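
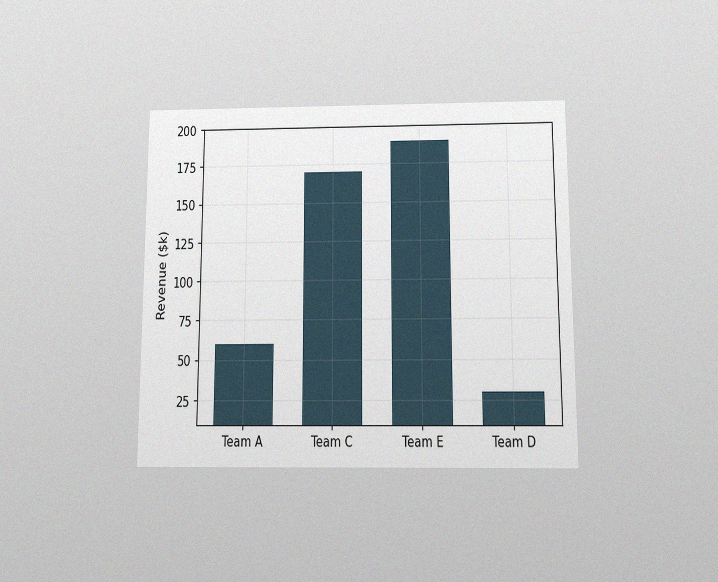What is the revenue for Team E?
$190k

The chart is viewed slightly from below, with some photo noise. Reading along the chart's y-axis, the Team E bar reaches $190k.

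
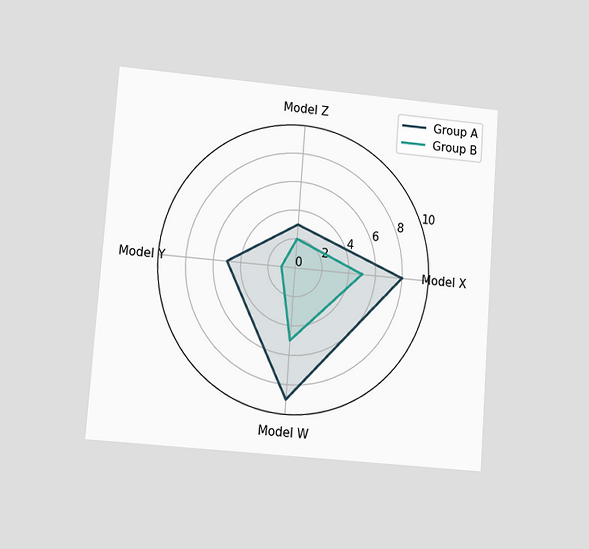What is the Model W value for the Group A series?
9

The chart is tilted about 4° clockwise and viewed at a slight angle. On the Model W axis, Group A reaches 9.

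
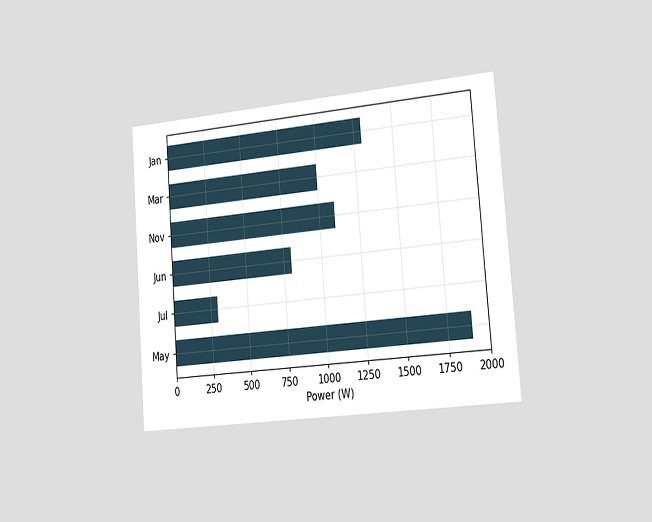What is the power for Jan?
1300W

The chart is tilted about 4° counter-clockwise and viewed slightly from the right. Reading along the chart's x-axis, the Jan bar reaches 1300W.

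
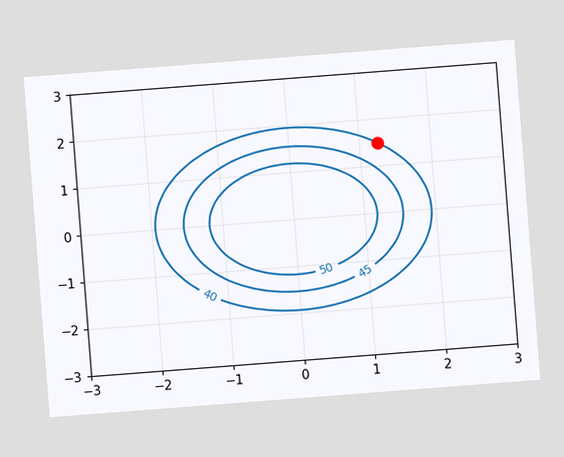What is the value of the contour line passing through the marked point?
The chart is tilted about 4° counter-clockwise. The marked point sits on the contour labelled 40.

40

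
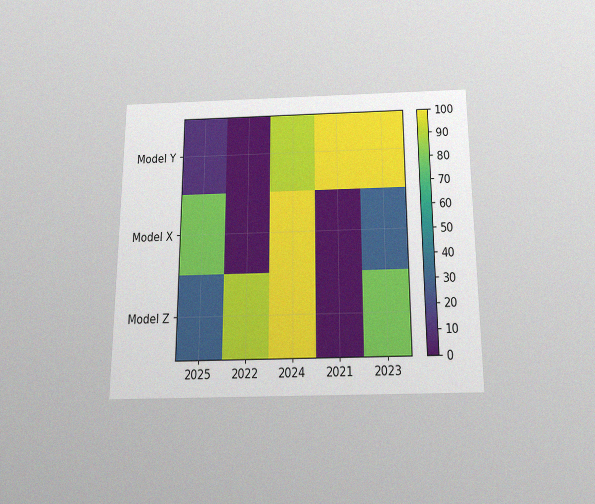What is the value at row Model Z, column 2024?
100

The chart is viewed slightly from below, with some photo noise. Matching cell (Model Z, 2024) against the colorbar gives 100.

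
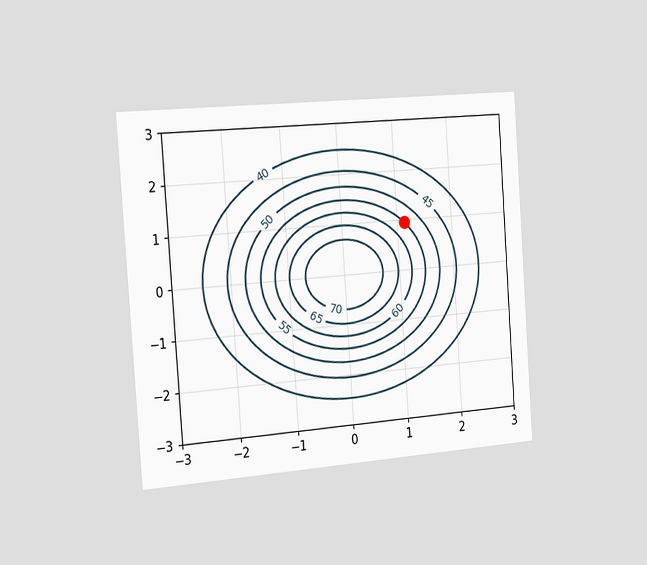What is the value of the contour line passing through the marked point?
The chart is tilted about 4° counter-clockwise and viewed slightly from the left. The marked point sits on the contour labelled 55.

55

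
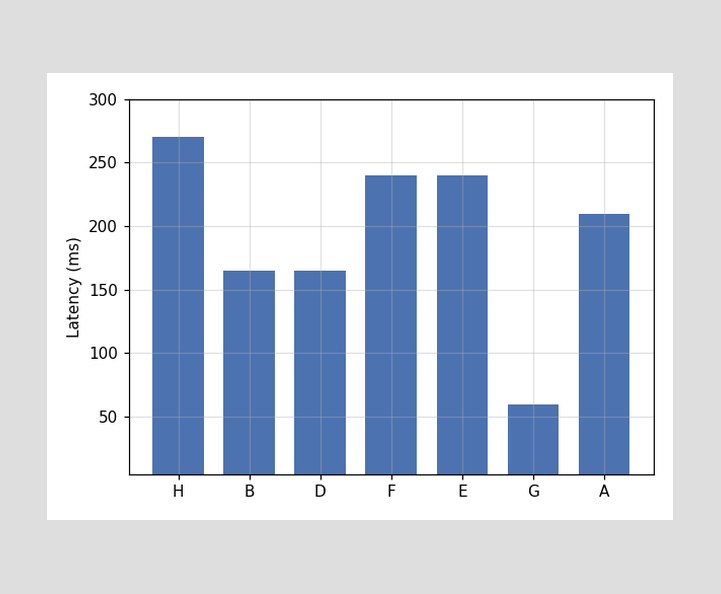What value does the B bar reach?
165ms

Reading along the chart's y-axis, the B bar reaches 165ms.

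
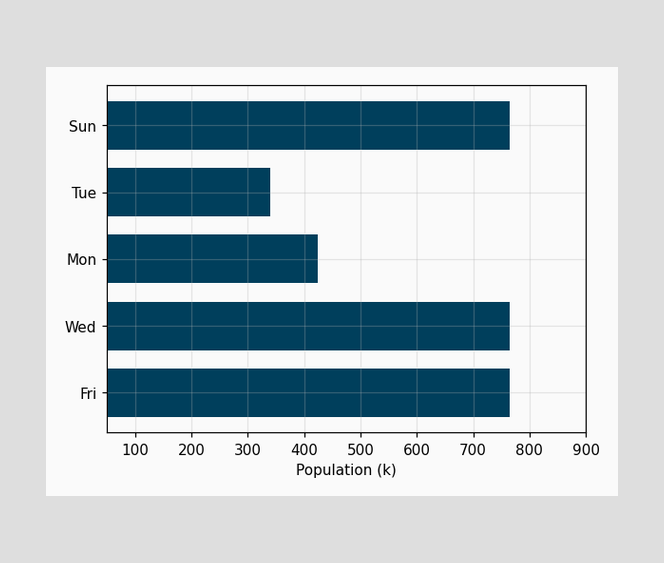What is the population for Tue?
340k

Reading along the chart's x-axis, the Tue bar reaches 340k.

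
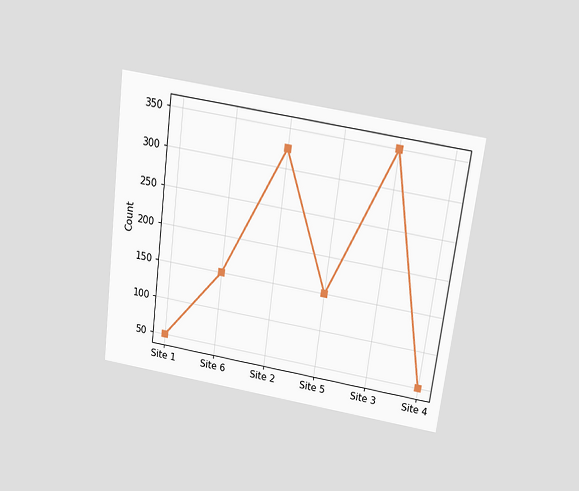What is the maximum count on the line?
350

The chart is tilted about 7° clockwise and viewed slightly from above. The highest point is at Site 3, and reading across to the y-axis gives 350.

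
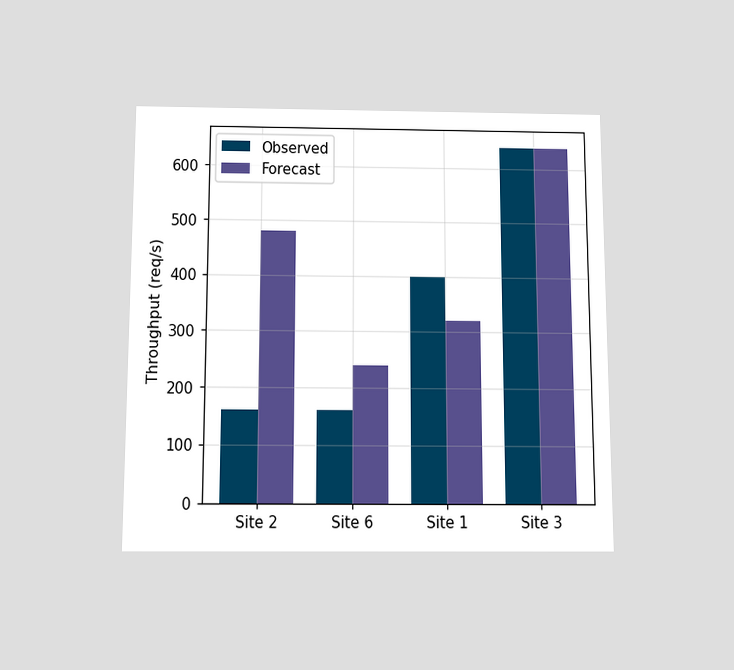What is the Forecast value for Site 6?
The chart is viewed slightly from below. The Forecast bar at Site 6 reaches 240req/s on the y-axis.

240req/s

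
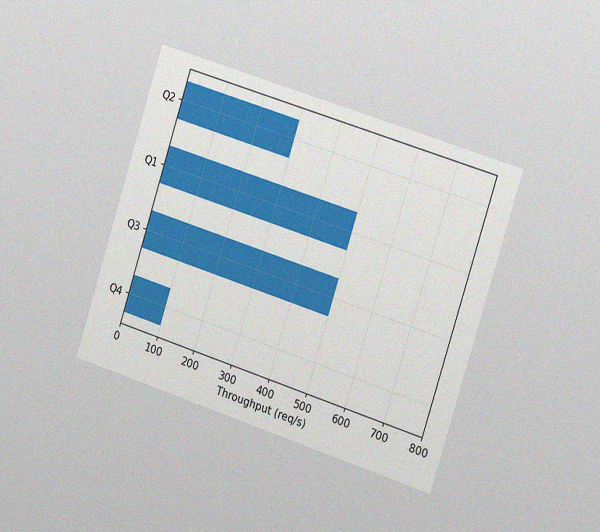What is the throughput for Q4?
The chart is tilted about 18° clockwise and viewed slightly from the right, with some photo noise. Reading along the chart's x-axis, the Q4 bar reaches 100req/s.

100req/s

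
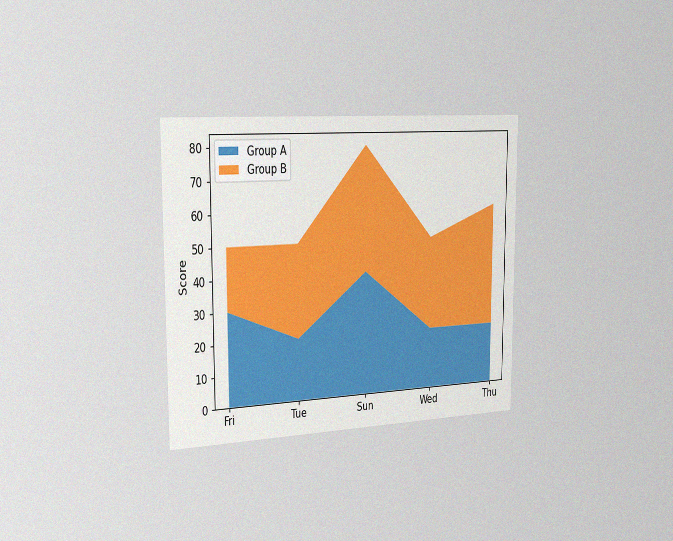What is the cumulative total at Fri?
The chart is viewed slightly from the left, with some photo noise. The stacked total at Fri reaches 50.

50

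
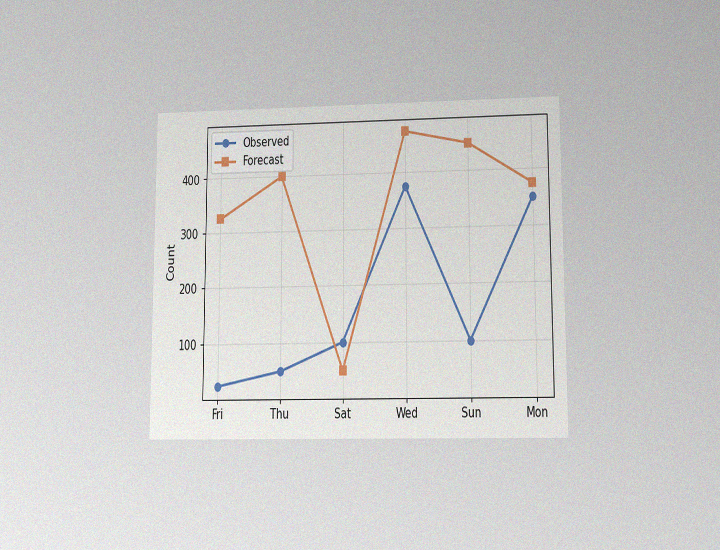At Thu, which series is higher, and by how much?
The chart is viewed at a slight angle, with some photo noise. At Thu, Forecast sits above the other line by 350.

Forecast, by 350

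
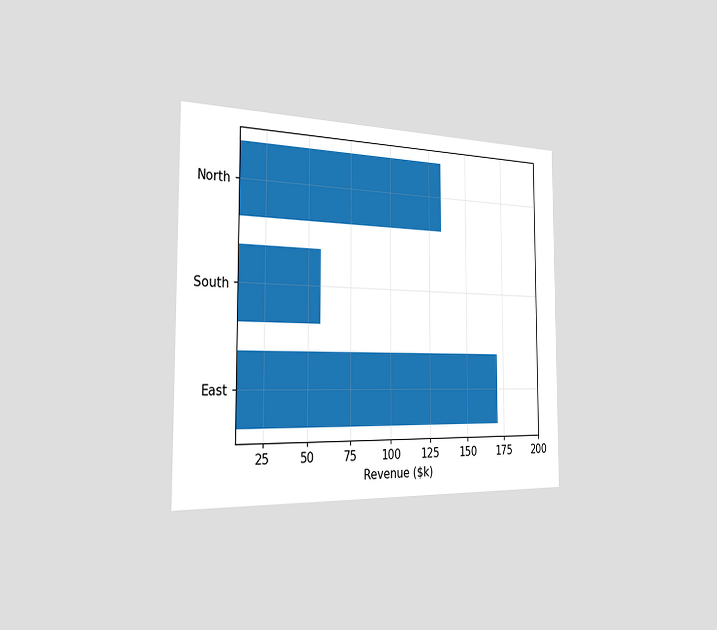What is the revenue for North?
The chart is viewed slightly from the left. Reading along the chart's x-axis, the North bar reaches $133k.

$133k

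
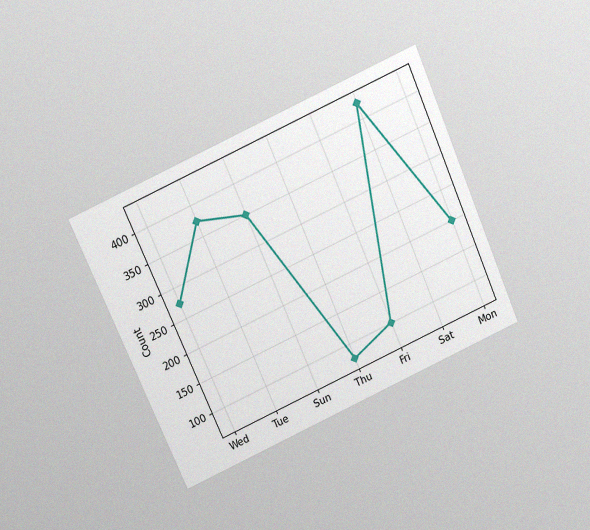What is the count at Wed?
The chart is tilted about 24° counter-clockwise and viewed slightly from above, with some photo noise. At Wed, the line is at 275.

275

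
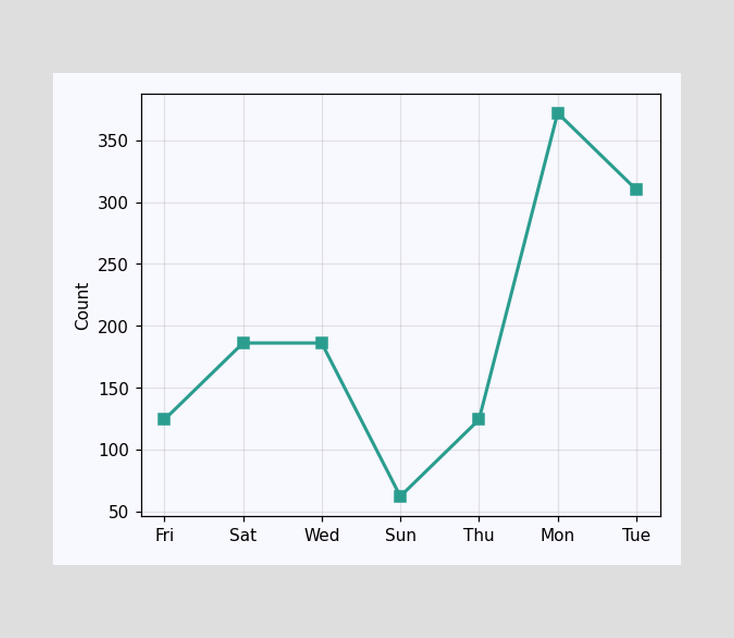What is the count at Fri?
124

At Fri, the line is at 124.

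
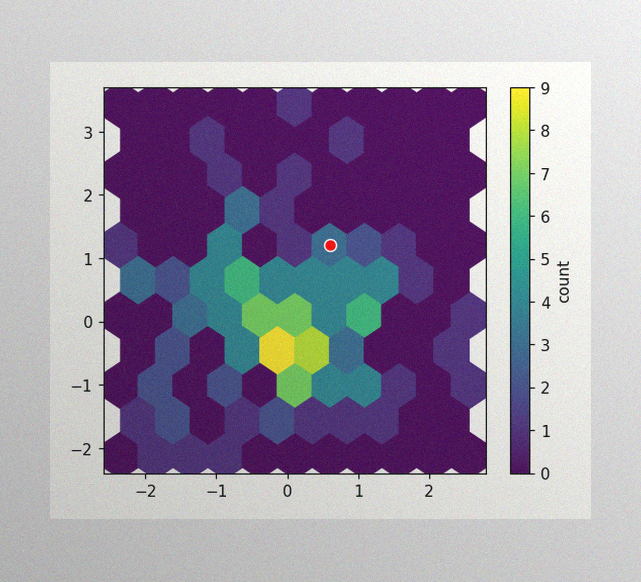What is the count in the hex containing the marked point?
3

The image has some photo noise and uneven lighting. The marked hex reads 3 on the colorbar.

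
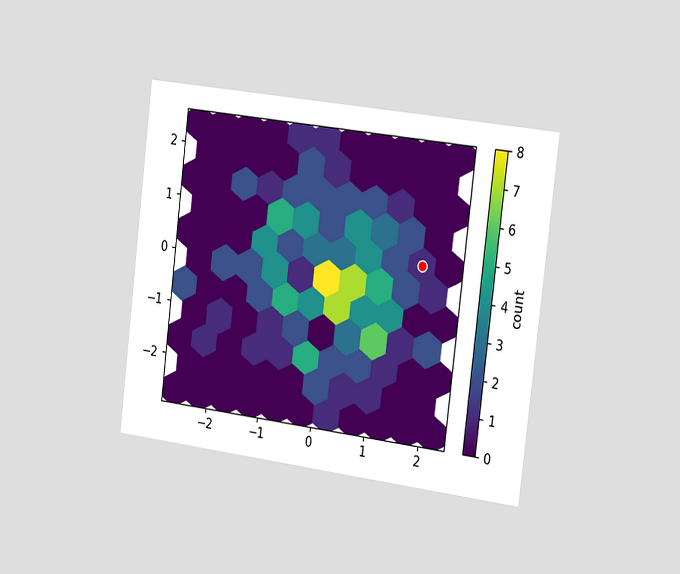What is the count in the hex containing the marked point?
The chart is tilted about 7° clockwise and viewed slightly from the right. The marked hex reads 1 on the colorbar.

1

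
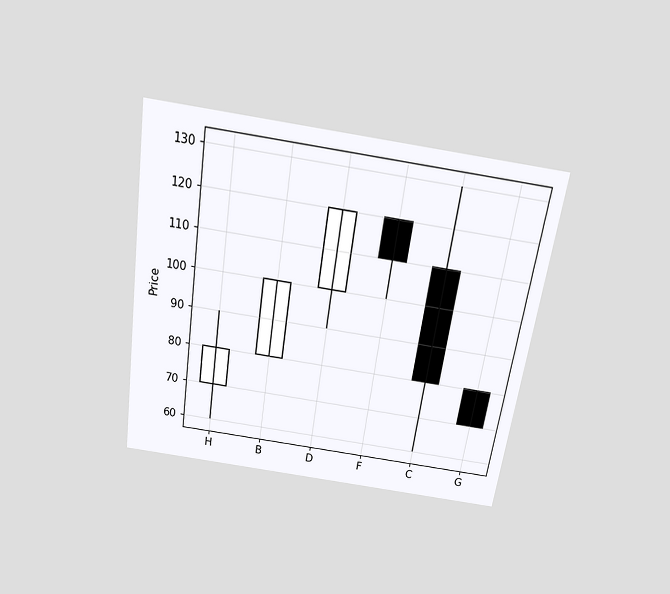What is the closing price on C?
The chart is tilted about 9° clockwise and viewed slightly from above. The C candle closes at 80.

80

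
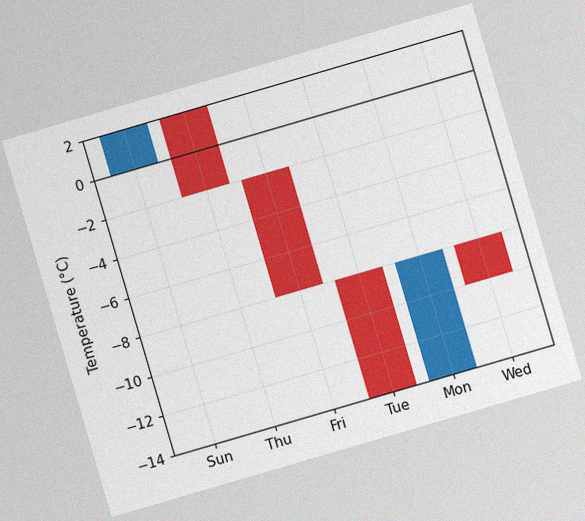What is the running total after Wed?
The chart is tilted about 16° counter-clockwise, with some photo noise. After Wed the running total reaches -10°C.

-10°C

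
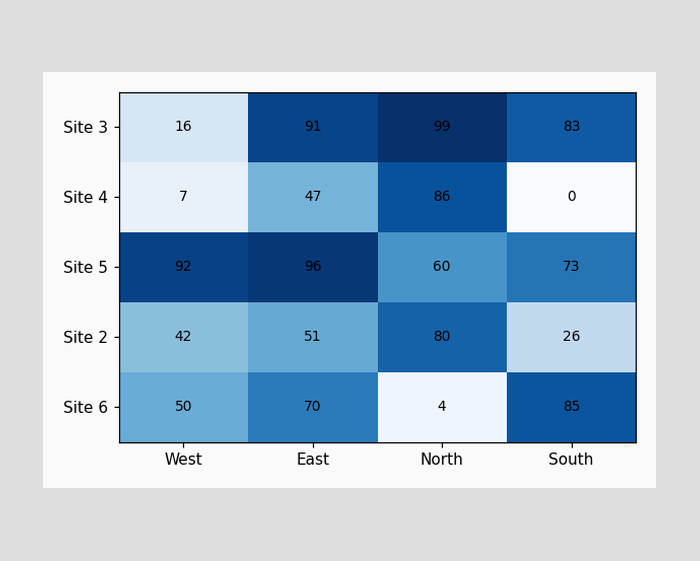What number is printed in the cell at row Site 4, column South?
The (Site 4, South) cell reads 0.

0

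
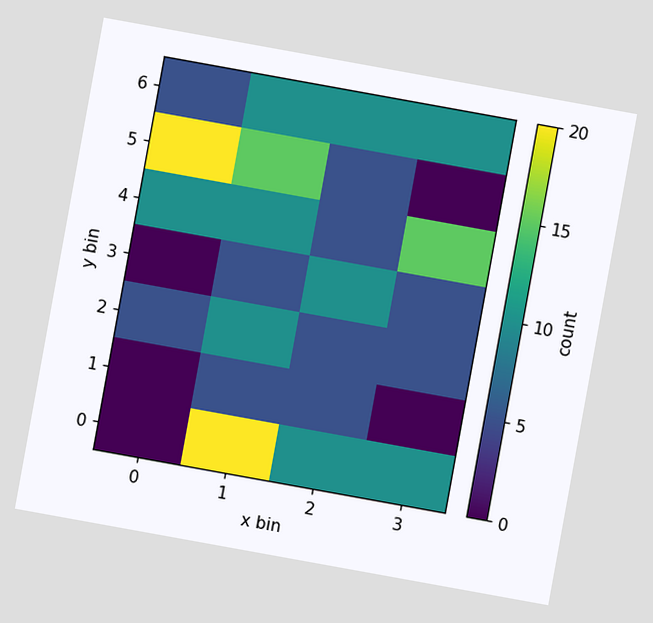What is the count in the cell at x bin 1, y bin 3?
5

The chart is tilted about 10° clockwise. Matching the cell (1, 3) against the colorbar gives 5.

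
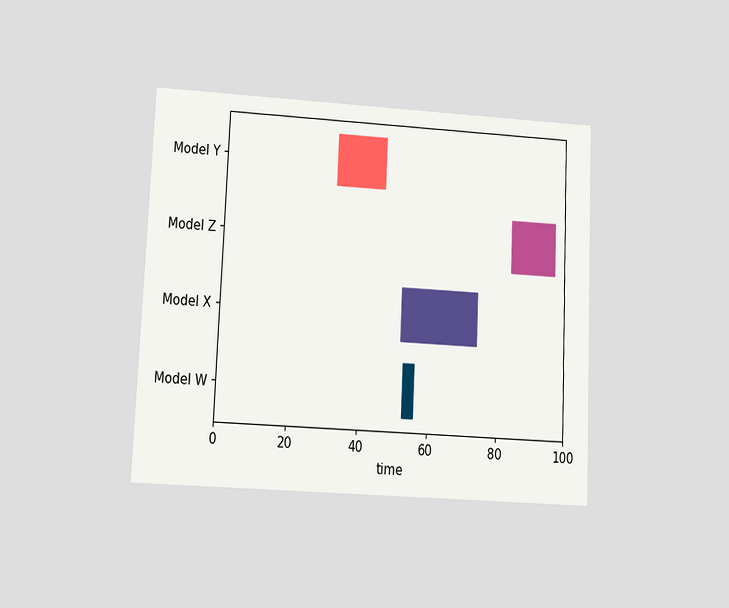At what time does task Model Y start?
32

The chart is tilted about 3° clockwise and viewed at a slight angle. The Model Y bar begins at t=32.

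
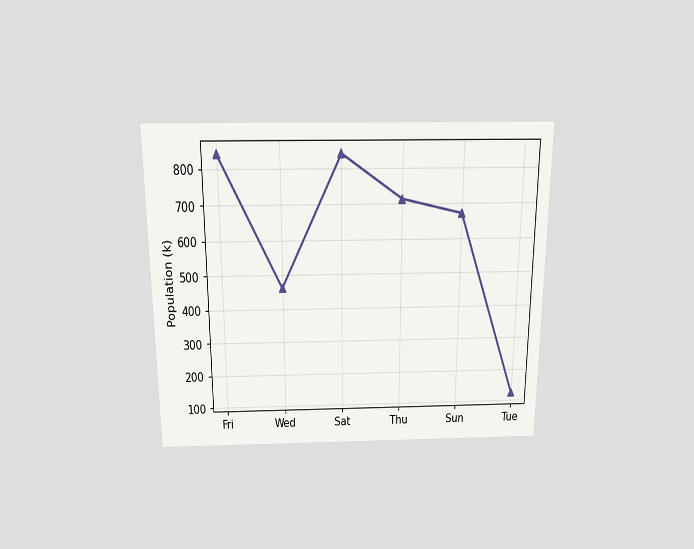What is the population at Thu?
The chart is viewed slightly from above. At Thu, the line is at 714k.

714k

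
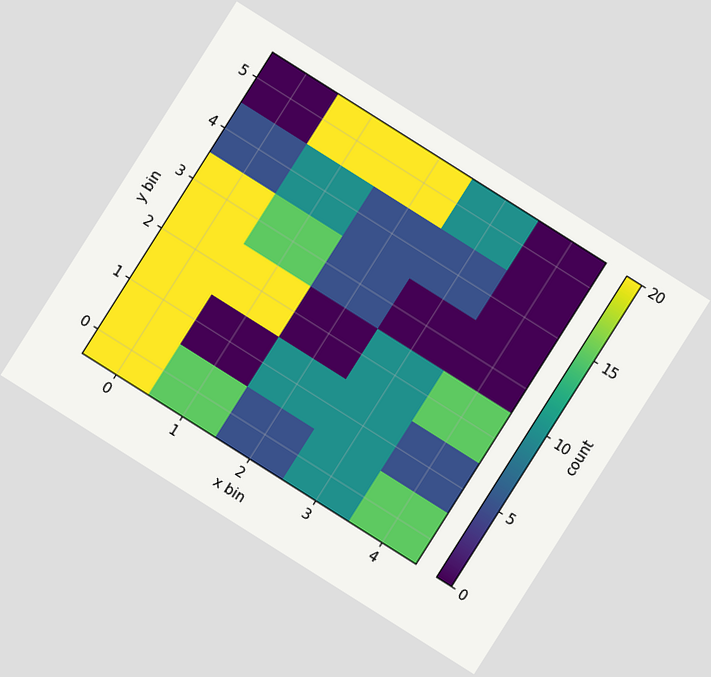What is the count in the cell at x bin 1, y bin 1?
0

The chart is tilted about 32° clockwise. Matching the cell (1, 1) against the colorbar gives 0.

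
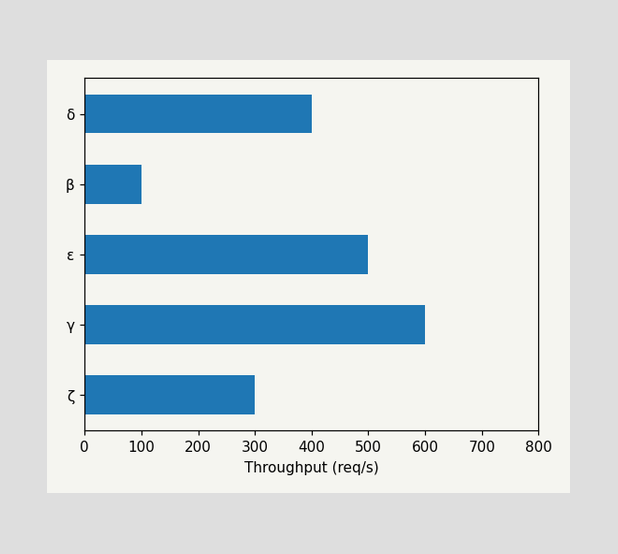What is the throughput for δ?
Reading along the chart's x-axis, the δ bar reaches 400req/s.

400req/s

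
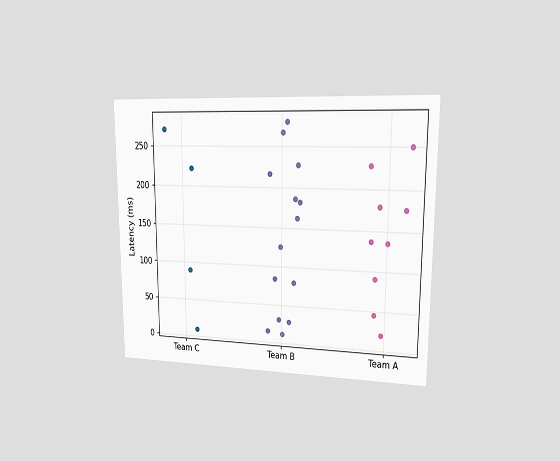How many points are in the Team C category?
The chart is viewed at a slight angle. Counting the markers in the Team C column gives 4.

4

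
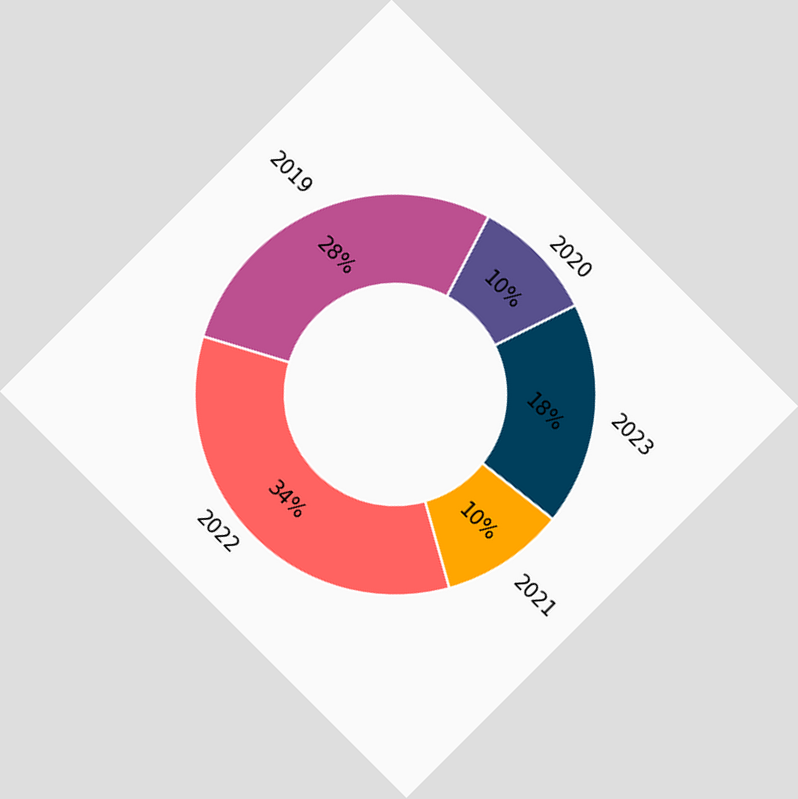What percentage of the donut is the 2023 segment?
18%

The chart is tilted about 45° clockwise. The 2023 segment takes up 18% of the ring.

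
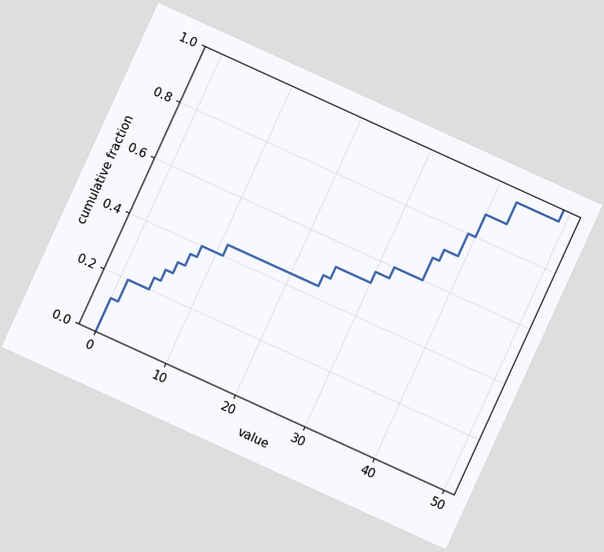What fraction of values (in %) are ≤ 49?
The chart is tilted about 25° clockwise. At x=49 the ECDF step is at 100%.

100%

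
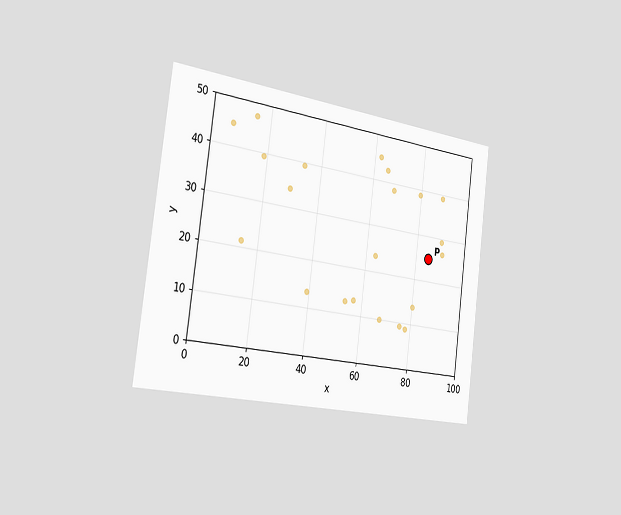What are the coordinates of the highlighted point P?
(85, 25)

The chart is tilted about 7° clockwise and viewed slightly from the left. Following the gridlines from P to each axis, P sits at (85, 25).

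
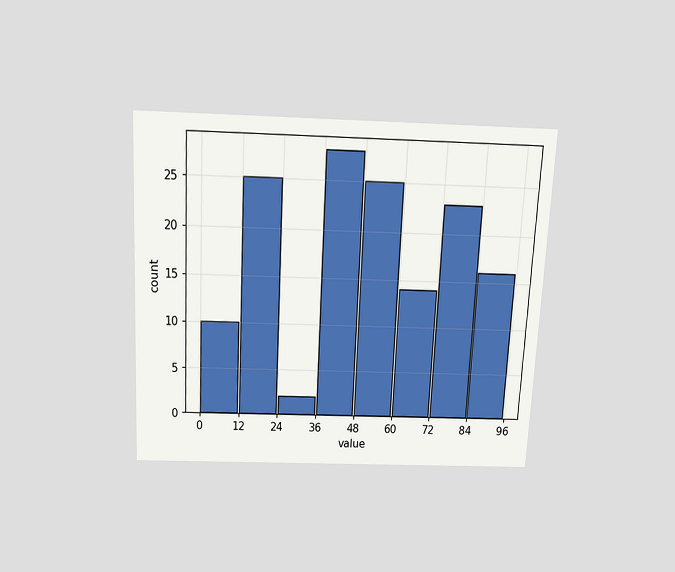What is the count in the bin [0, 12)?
The chart is tilted about 3° clockwise and viewed slightly from above. The [0, 12) bin has height 10.

10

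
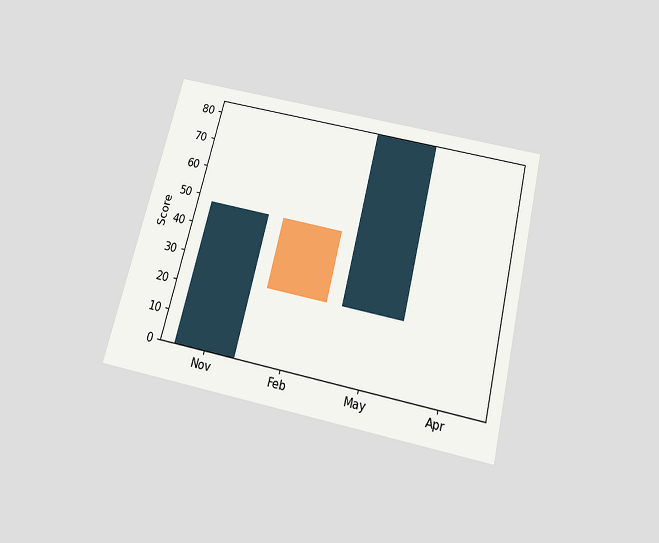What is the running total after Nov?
The chart is tilted about 14° clockwise and viewed slightly from below. After Nov the running total reaches 48.

48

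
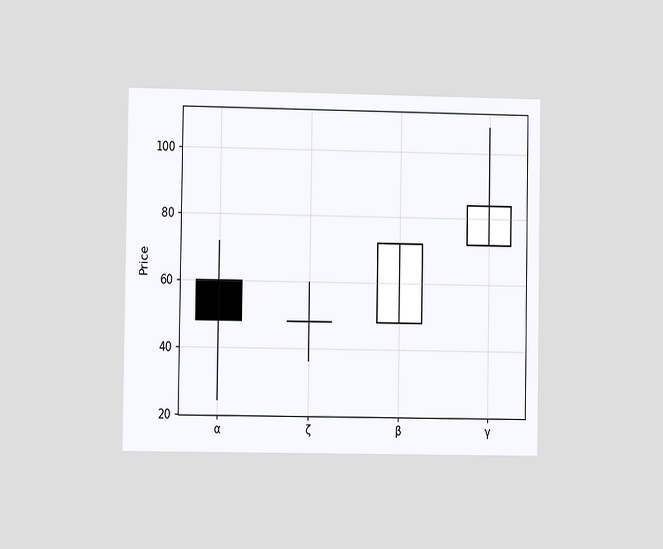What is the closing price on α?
48

The chart is viewed at a slight angle. The α candle closes at 48.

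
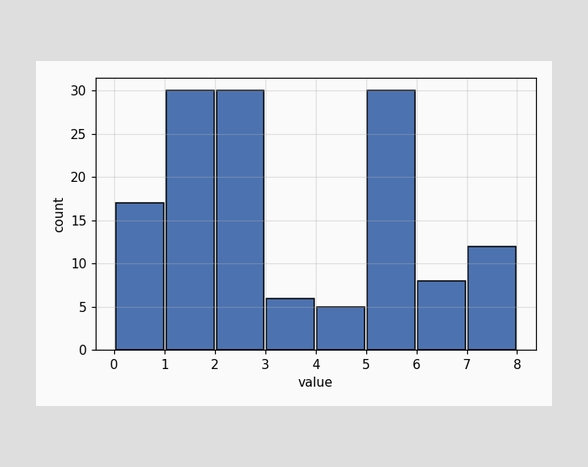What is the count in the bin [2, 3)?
30

The [2, 3) bin has height 30.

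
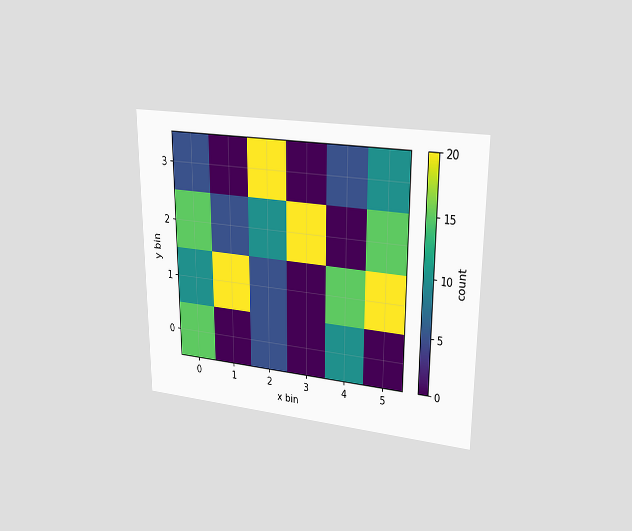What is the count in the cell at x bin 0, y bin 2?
15

The chart is viewed at a slight angle. Matching the cell (0, 2) against the colorbar gives 15.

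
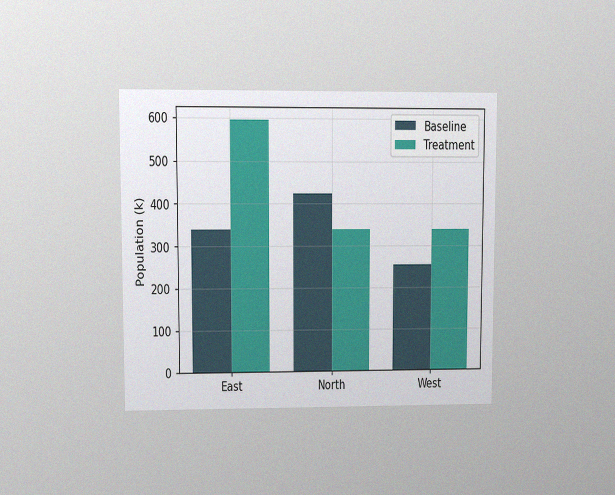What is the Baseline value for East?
The chart is viewed at a slight angle, with some photo noise. The Baseline bar at East reaches 340k on the y-axis.

340k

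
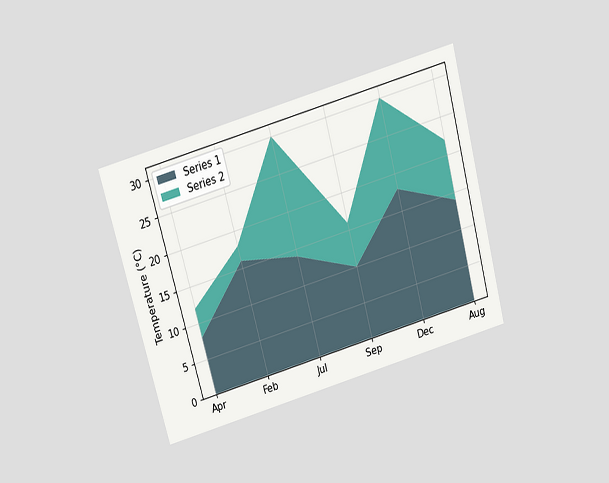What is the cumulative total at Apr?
12°C

The chart is tilted about 15° counter-clockwise and viewed slightly from above. The stacked total at Apr reaches 12°C.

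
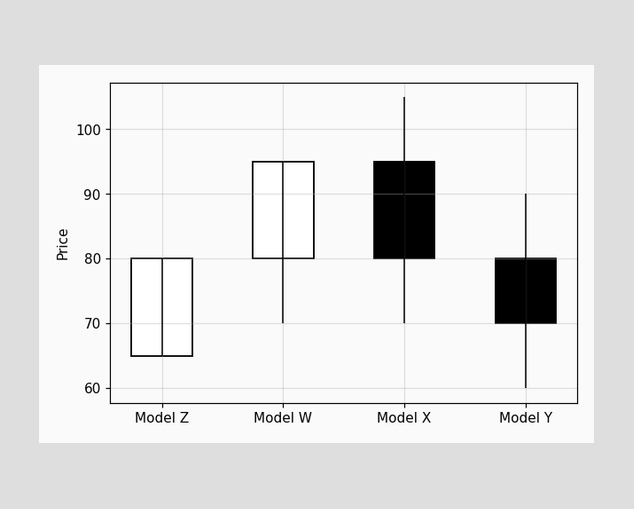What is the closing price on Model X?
The Model X candle closes at 80.

80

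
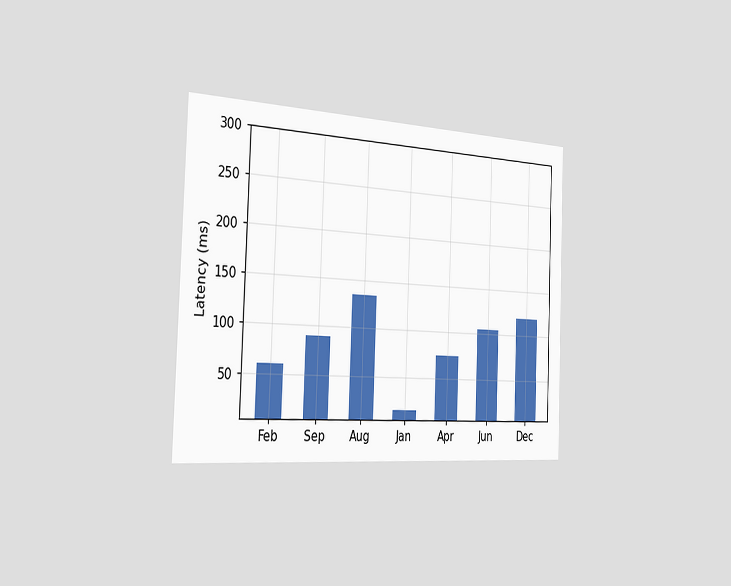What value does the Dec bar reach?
120ms

The chart is tilted about 2° clockwise and viewed slightly from the left. Reading along the chart's y-axis, the Dec bar reaches 120ms.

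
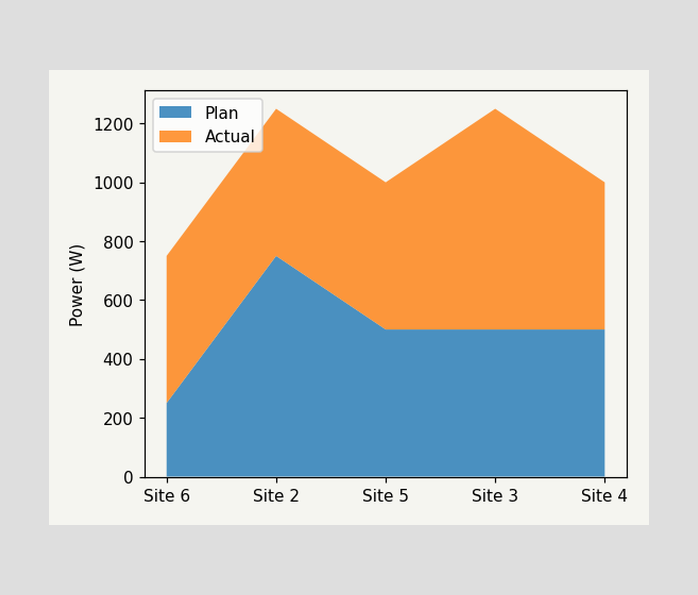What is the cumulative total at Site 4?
The stacked total at Site 4 reaches 1000W.

1000W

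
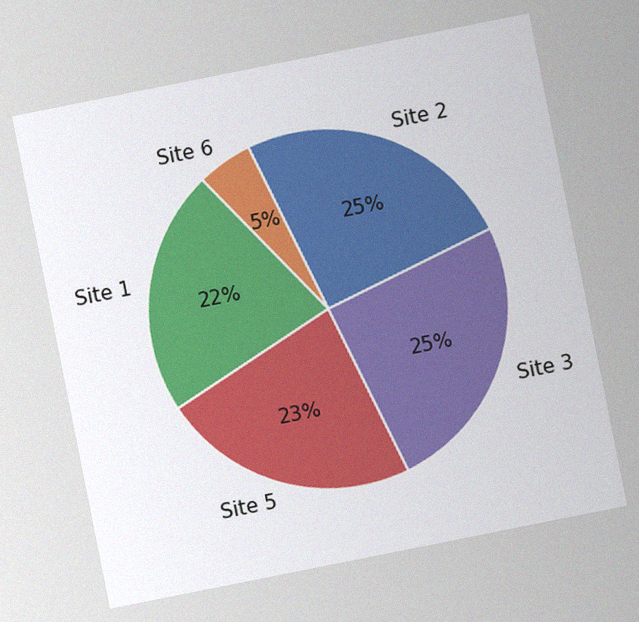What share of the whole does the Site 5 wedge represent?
23%

The chart is tilted about 11° counter-clockwise, with some photo noise. The Site 5 slice takes up 23% of the pie.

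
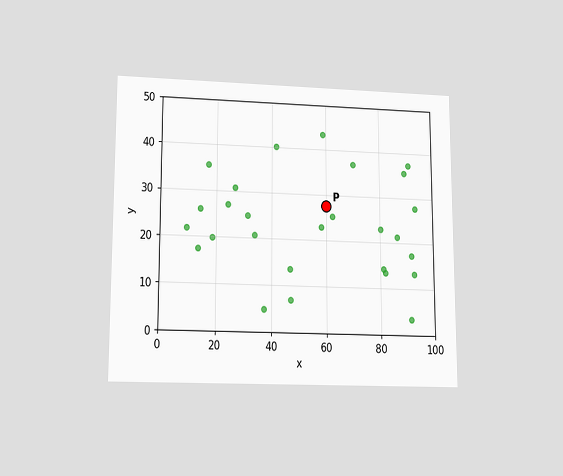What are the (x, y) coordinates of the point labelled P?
(60, 27.5)

The chart is viewed slightly from below. Following the gridlines from P to each axis, P sits at (60, 27.5).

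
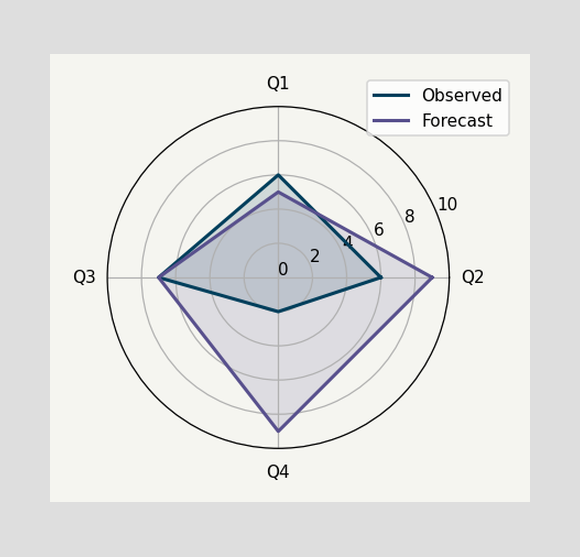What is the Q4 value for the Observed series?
On the Q4 axis, Observed reaches 2.

2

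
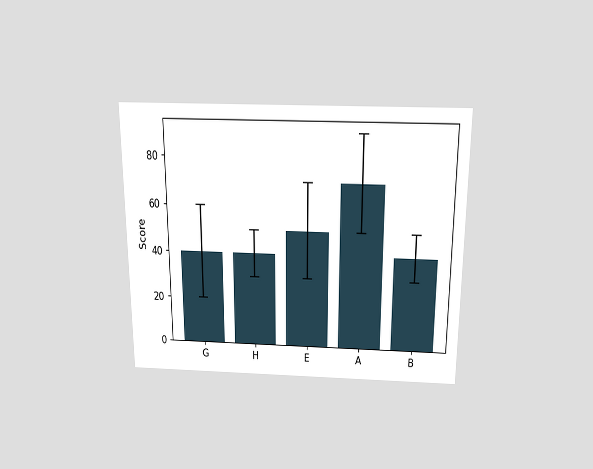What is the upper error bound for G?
60

The chart is viewed slightly from above. The G bar's upper whisker reaches 60.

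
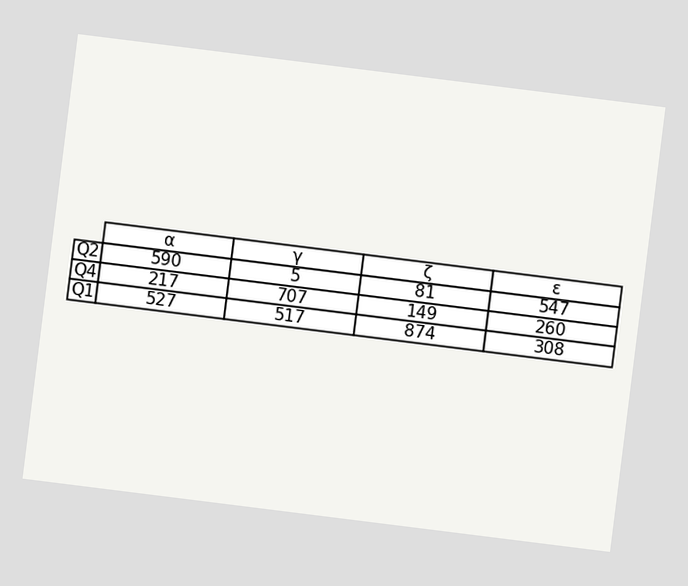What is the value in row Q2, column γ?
The chart is tilted about 7° clockwise. The (Q2, γ) cell reads 5.

5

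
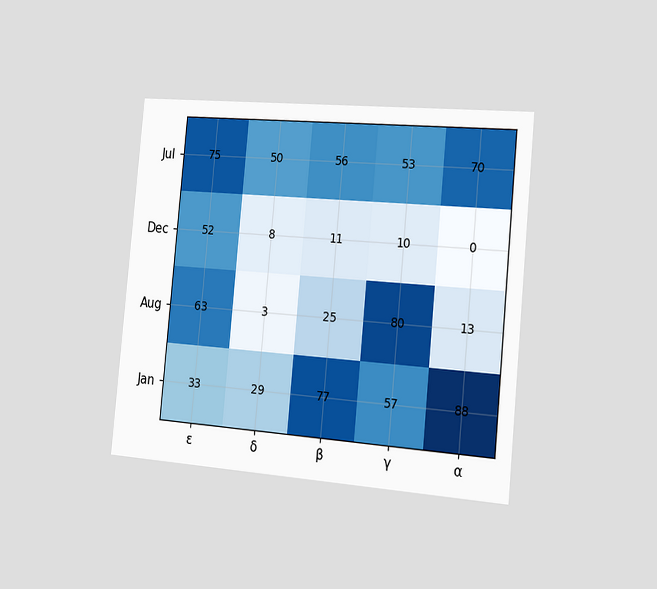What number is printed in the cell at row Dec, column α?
The chart is tilted about 5° clockwise and viewed slightly from the right. The (Dec, α) cell reads 0.

0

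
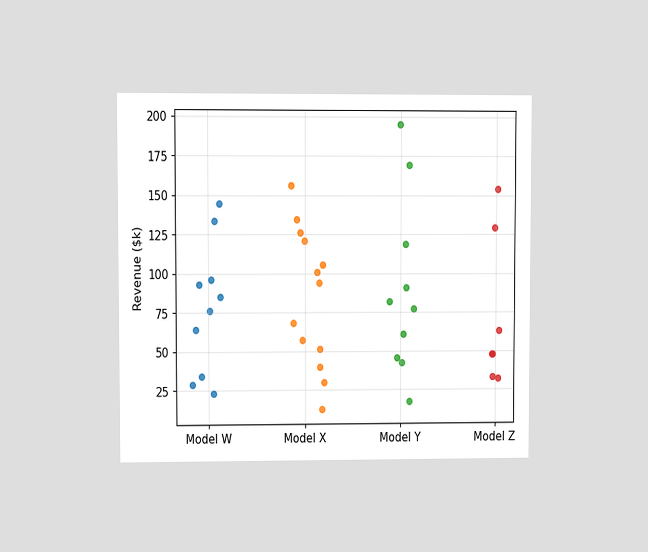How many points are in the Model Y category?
The chart is viewed at a slight angle. Counting the markers in the Model Y column gives 10.

10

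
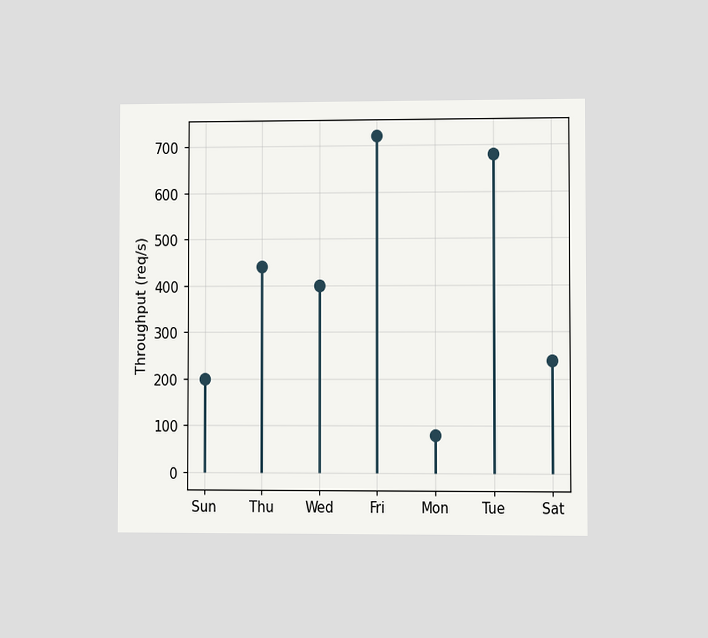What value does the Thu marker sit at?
440req/s

The chart is viewed at a slight angle. The Thu marker sits at 440req/s.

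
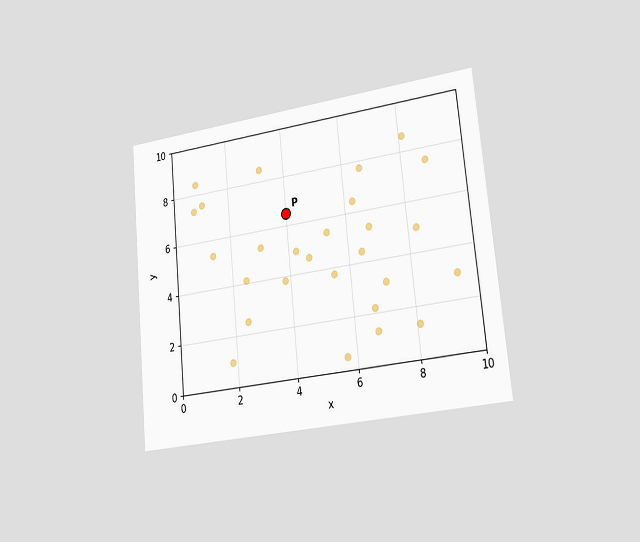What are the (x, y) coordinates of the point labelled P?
The chart is tilted about 5° counter-clockwise and viewed slightly from the right. Following the gridlines from P to each axis, P sits at (4, 6.5).

(4, 6.5)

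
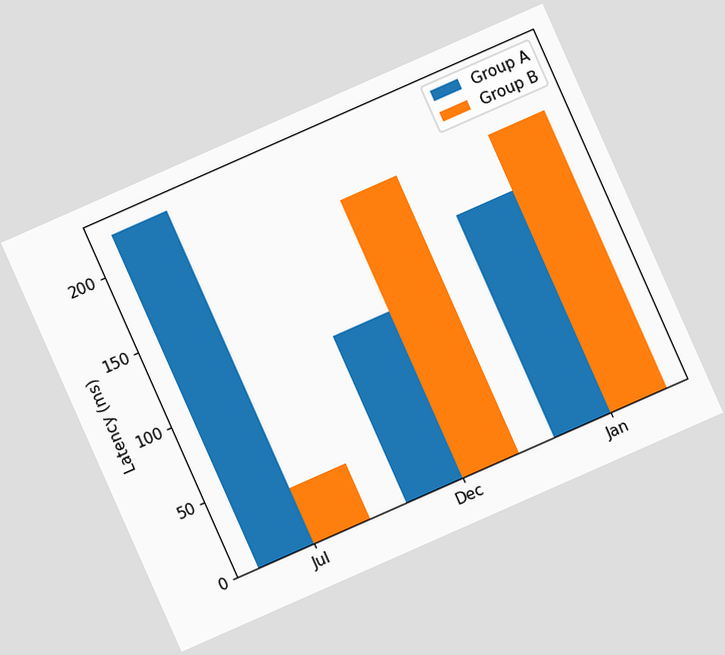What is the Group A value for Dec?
111ms

The chart is tilted about 24° counter-clockwise. The Group A bar at Dec reaches 111ms on the y-axis.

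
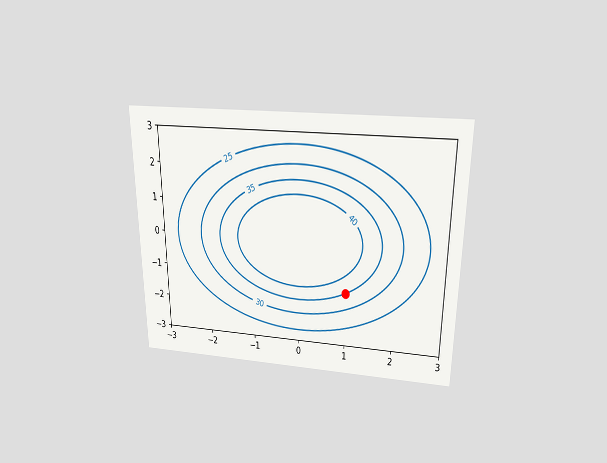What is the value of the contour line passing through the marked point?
The chart is viewed slightly from above. The marked point sits on the contour labelled 35.

35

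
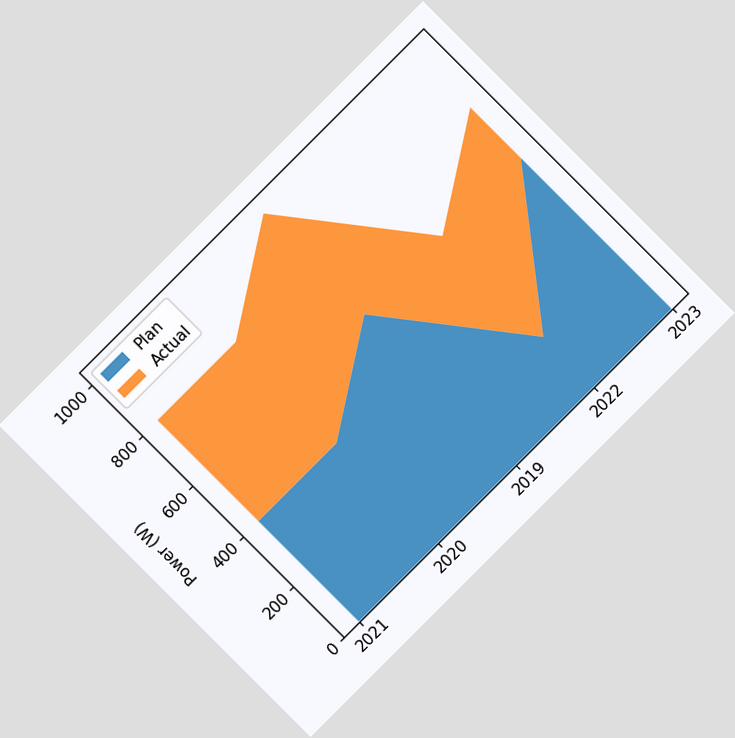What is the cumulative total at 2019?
The chart is tilted about 45° counter-clockwise. The stacked total at 2019 reaches 1000W.

1000W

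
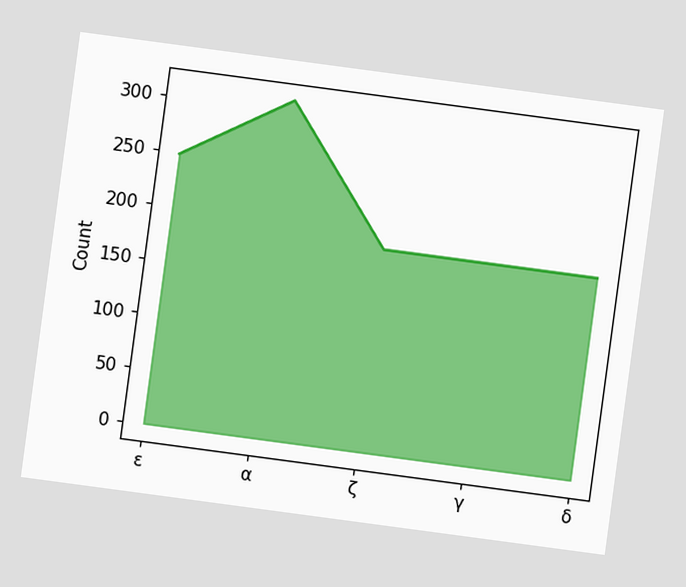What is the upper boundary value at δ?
The chart is tilted about 8° clockwise. At δ the upper boundary is at 186.

186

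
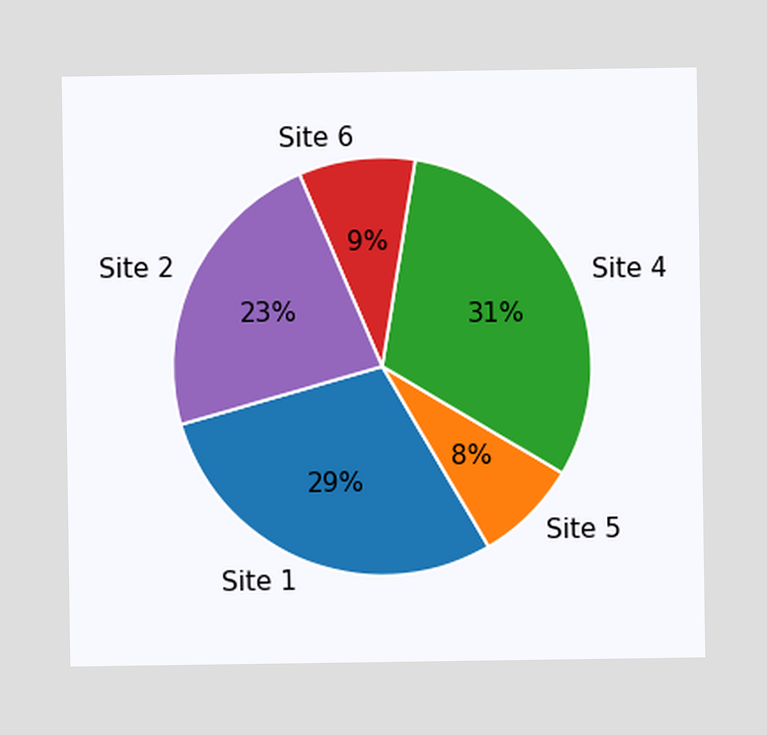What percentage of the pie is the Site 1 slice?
29%

The Site 1 slice takes up 29% of the pie.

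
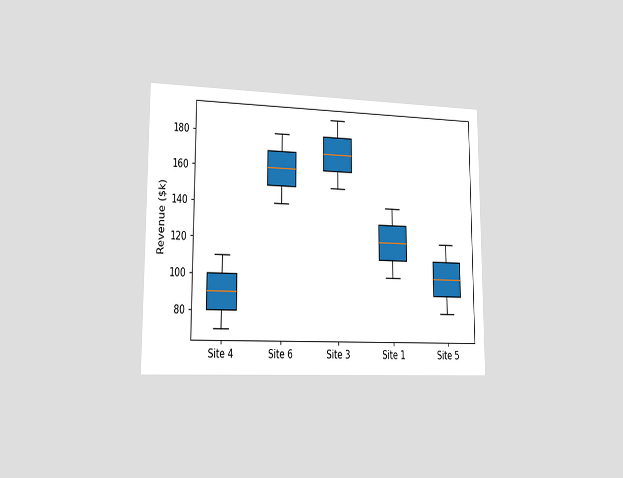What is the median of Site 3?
The chart is viewed slightly from the left. The median line in the Site 3 box sits at $170k.

$170k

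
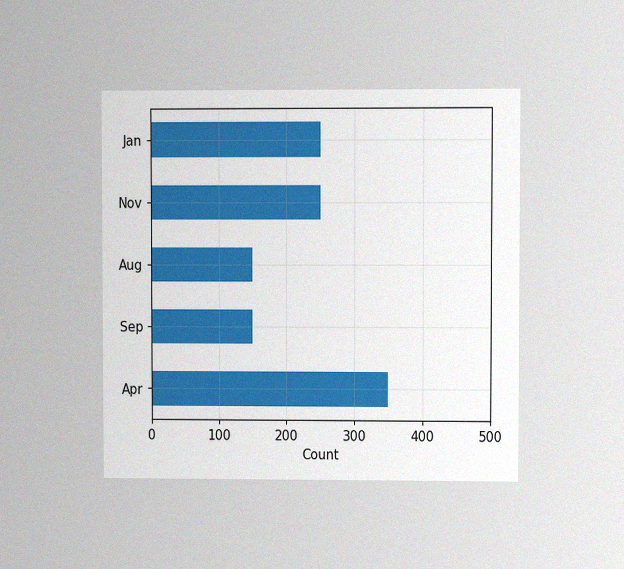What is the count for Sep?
150

The chart is viewed at a slight angle, with some photo noise. Reading along the chart's x-axis, the Sep bar reaches 150.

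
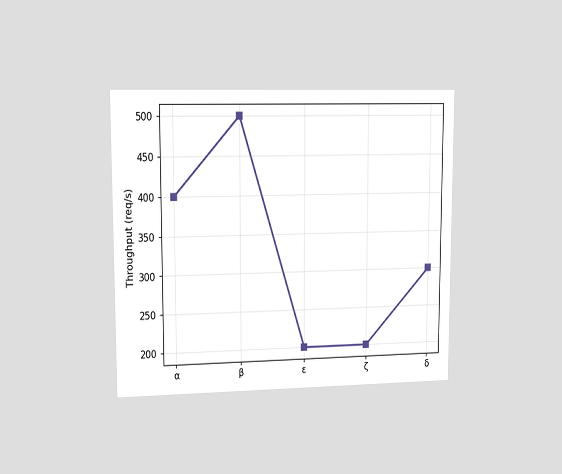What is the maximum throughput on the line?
The chart is viewed slightly from the left. The highest point is at β, and reading across to the y-axis gives 500req/s.

500req/s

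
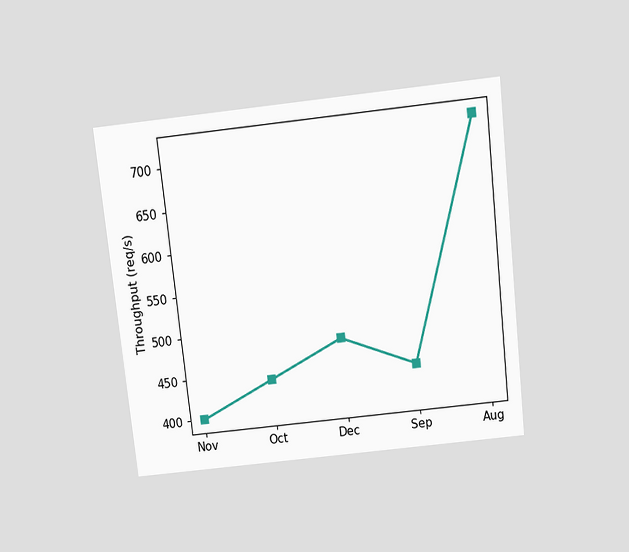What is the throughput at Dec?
The chart is tilted about 6° counter-clockwise and viewed slightly from above. At Dec, the line is at 480req/s.

480req/s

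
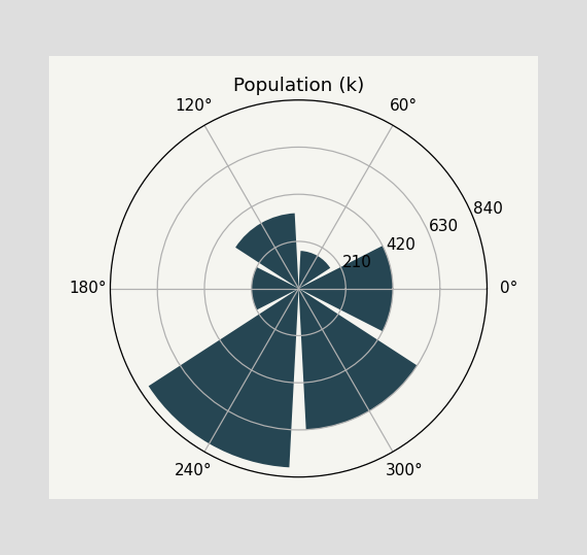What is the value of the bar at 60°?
168k

The bar at 60° reaches 168k on the radial axis.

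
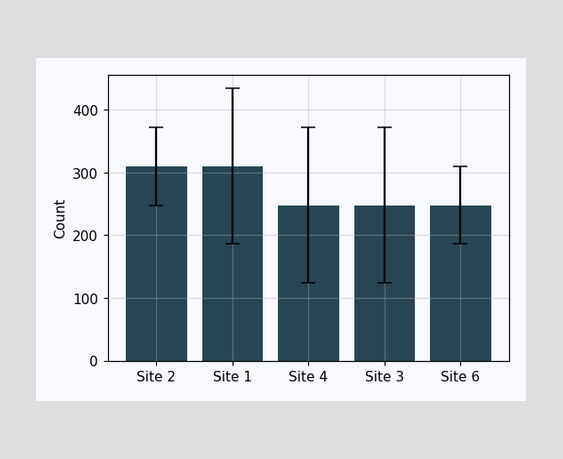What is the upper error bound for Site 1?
The Site 1 bar's upper whisker reaches 434.

434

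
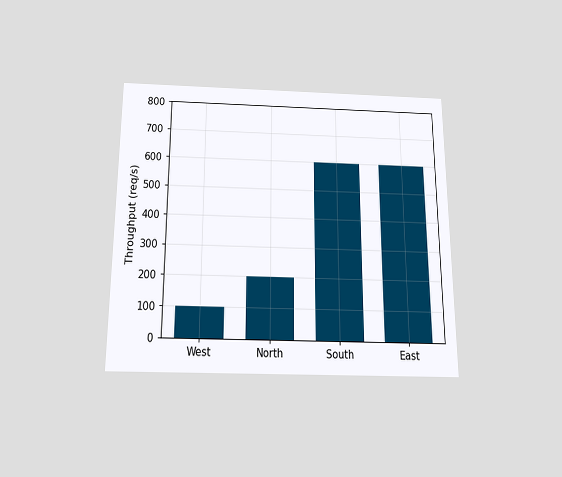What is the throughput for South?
The chart is viewed slightly from below. Reading along the chart's y-axis, the South bar reaches 600req/s.

600req/s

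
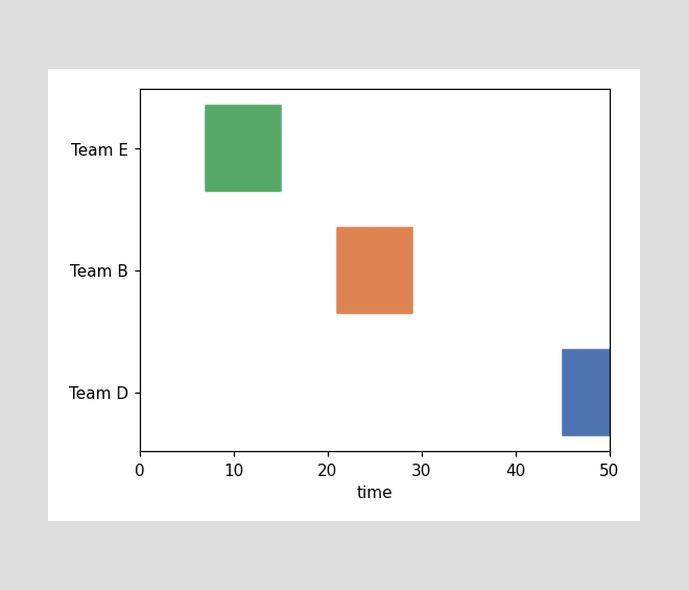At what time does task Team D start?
45

The Team D bar begins at t=45.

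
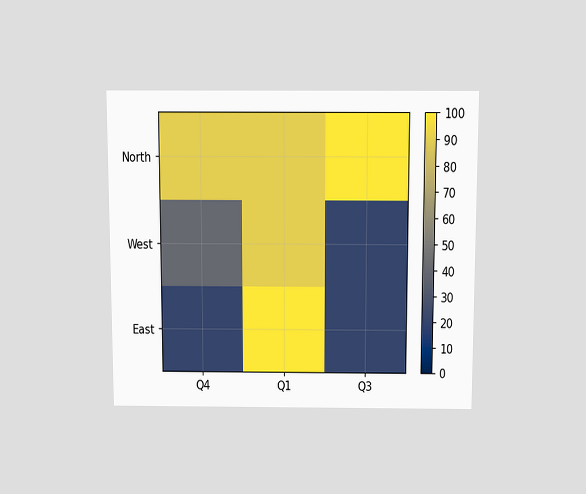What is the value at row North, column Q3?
The chart is viewed slightly from above. Matching cell (North, Q3) against the colorbar gives 100.

100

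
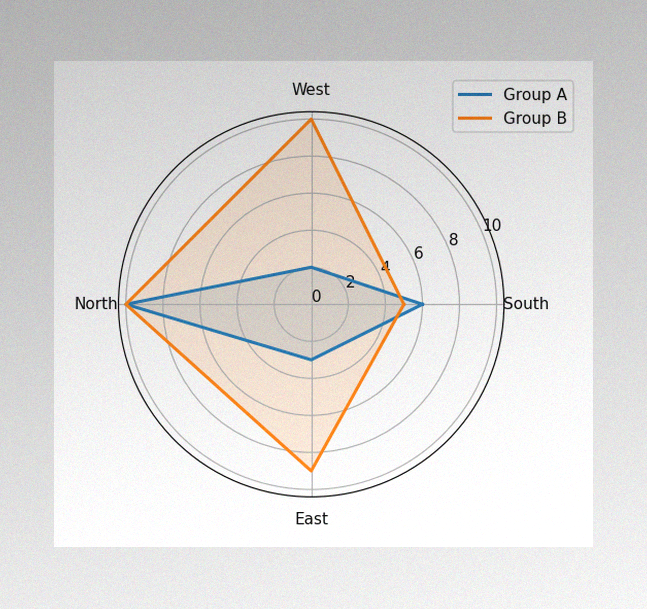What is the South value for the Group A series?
The image has some photo noise and uneven lighting. On the South axis, Group A reaches 6.

6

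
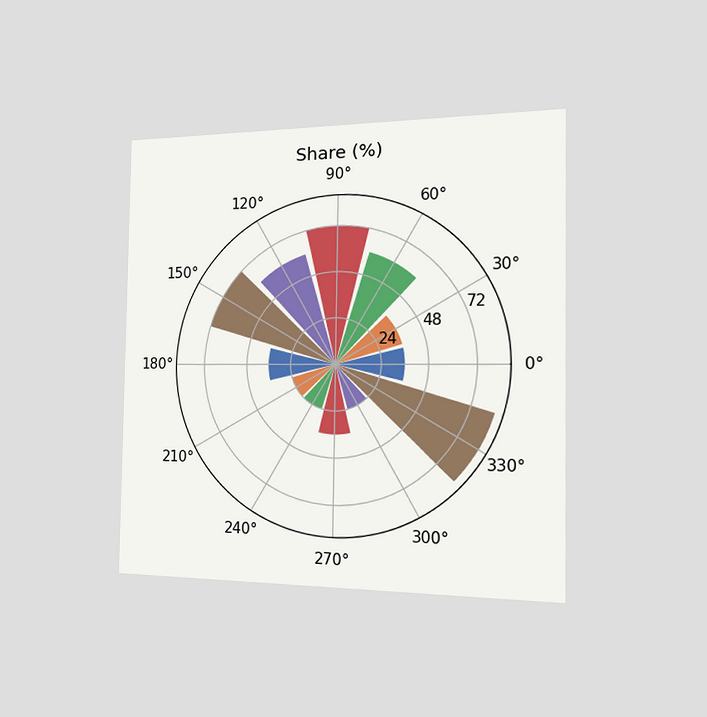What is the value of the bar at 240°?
The chart is viewed slightly from the right. The bar at 240° reaches 24% on the radial axis.

24%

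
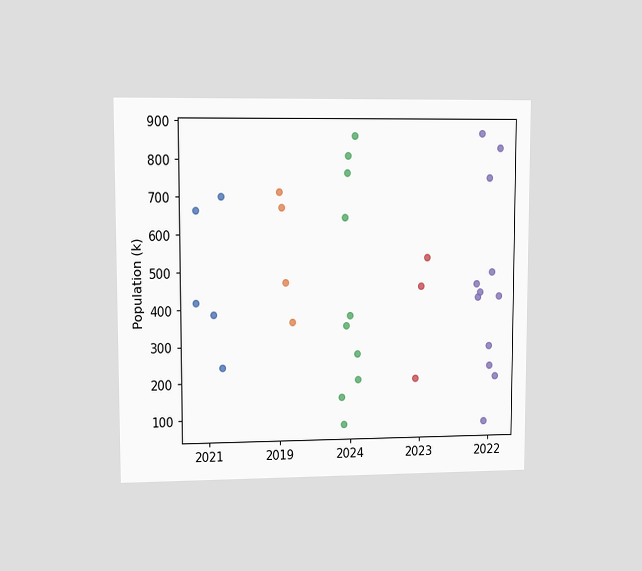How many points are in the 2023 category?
The chart is viewed at a slight angle. Counting the markers in the 2023 column gives 3.

3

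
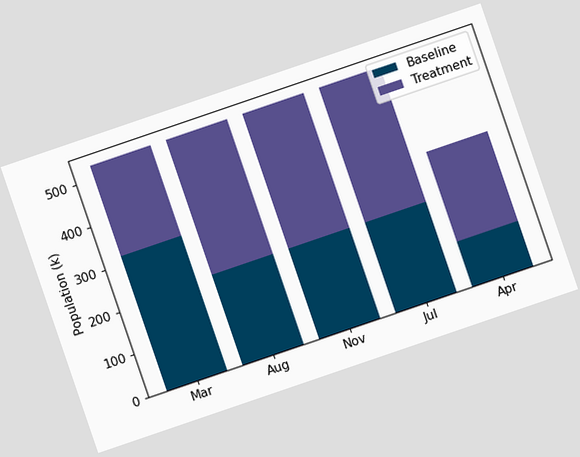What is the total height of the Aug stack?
530k

The chart is tilted about 19° counter-clockwise. The Aug stack's top reaches 530k on the y-axis.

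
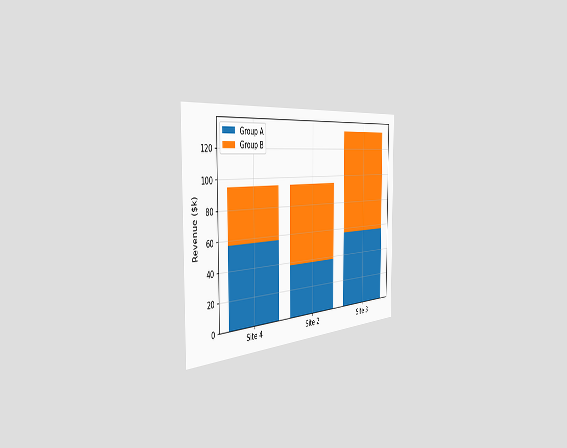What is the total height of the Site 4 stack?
$95k

The chart is viewed slightly from the left. The Site 4 stack's top reaches $95k on the y-axis.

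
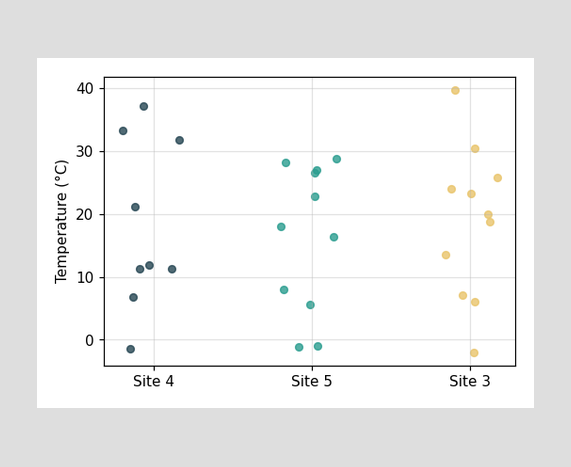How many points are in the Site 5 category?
Counting the markers in the Site 5 column gives 11.

11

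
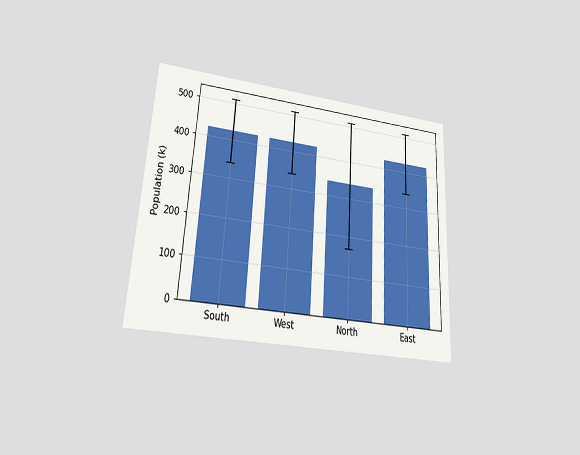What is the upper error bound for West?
The chart is tilted about 3° clockwise and viewed at a slight angle. The West bar's upper whisker reaches 510k.

510k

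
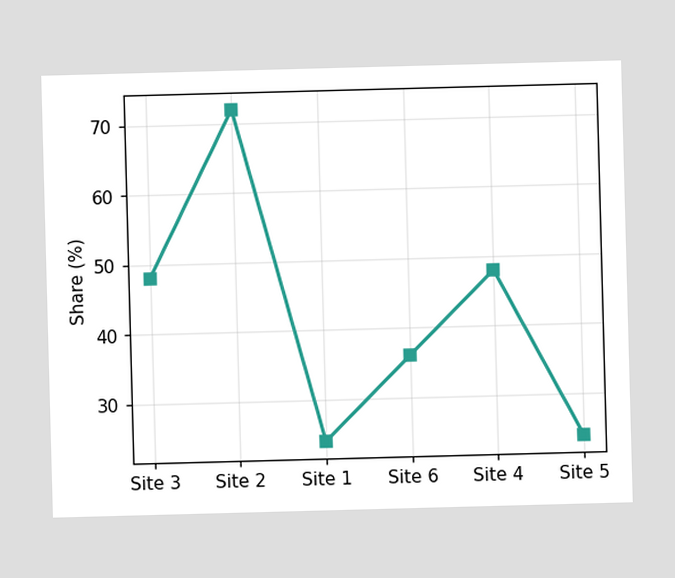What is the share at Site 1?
At Site 1, the line is at 24%.

24%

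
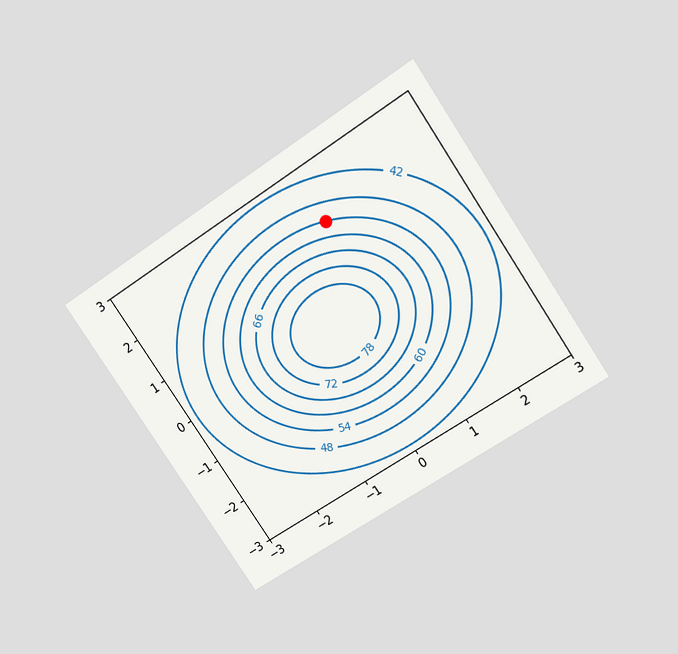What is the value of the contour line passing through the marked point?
The chart is tilted about 34° counter-clockwise and viewed slightly from above. The marked point sits on the contour labelled 54.

54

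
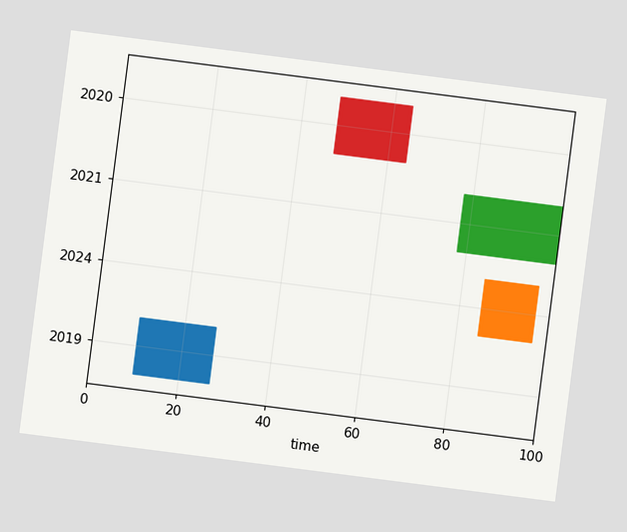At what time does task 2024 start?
85

The chart is tilted about 7° clockwise. The 2024 bar begins at t=85.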